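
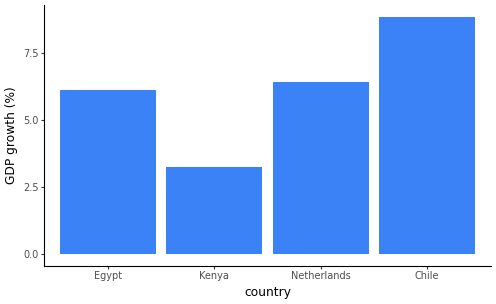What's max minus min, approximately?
≈ 6

Max Chile ≈ 9, min Kenya ≈ 3; range ≈ 6.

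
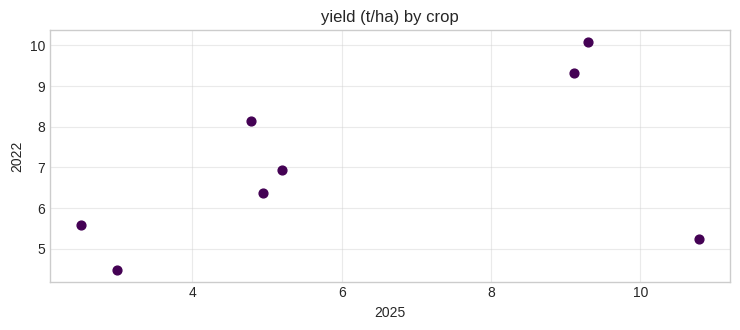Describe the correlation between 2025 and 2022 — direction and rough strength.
Points are positively correlated; moderate (|r| ≈ 0.5).

positive, moderate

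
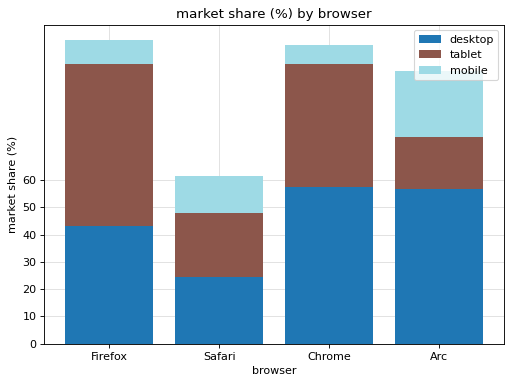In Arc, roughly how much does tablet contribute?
tablet top ≈ 80, bottom ≈ 60; segment ≈ 20.

≈ 20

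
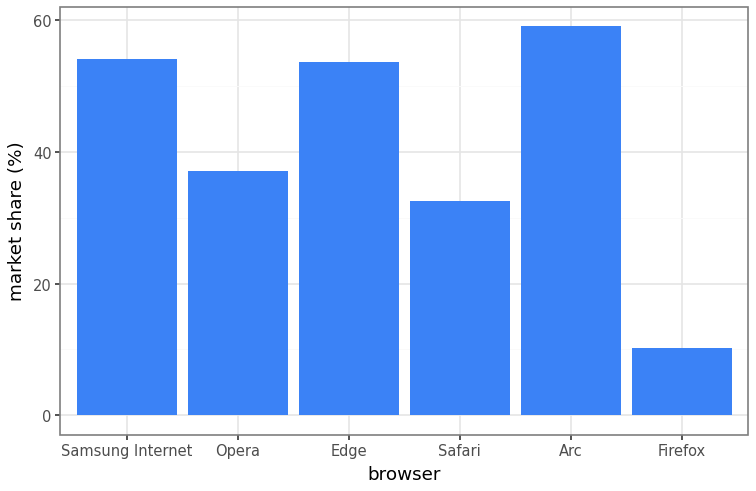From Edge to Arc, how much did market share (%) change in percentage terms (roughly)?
≈ +9.1%

Edge ≈ 55, Arc ≈ 60; (60 − 55) / 55 ≈ +9.1%.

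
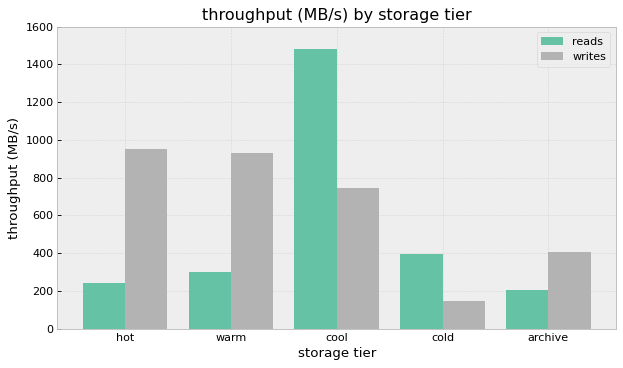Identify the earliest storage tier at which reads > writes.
cool

warm: reads ≈ 400 vs writes ≈ 1000 (not yet); cool: reads ≈ 1400 vs writes ≈ 800 (first crossover).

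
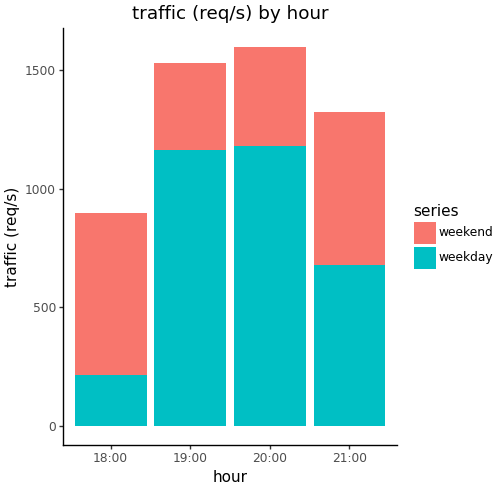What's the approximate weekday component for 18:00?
≈ 200

weekday top ≈ 200, bottom ≈ 0; segment ≈ 200.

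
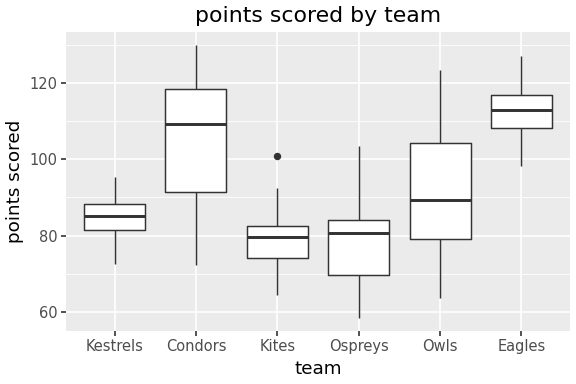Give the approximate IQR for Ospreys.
Q3 ≈ 85, Q1 ≈ 70; IQR ≈ 15.

≈ 15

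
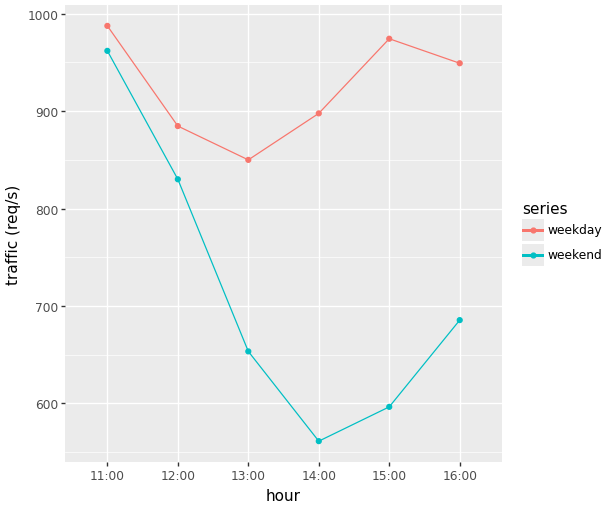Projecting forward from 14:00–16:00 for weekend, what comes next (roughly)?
Last three: 550, 600, 700 → slope ≈ 75/step → next ≈ 775.

≈ 775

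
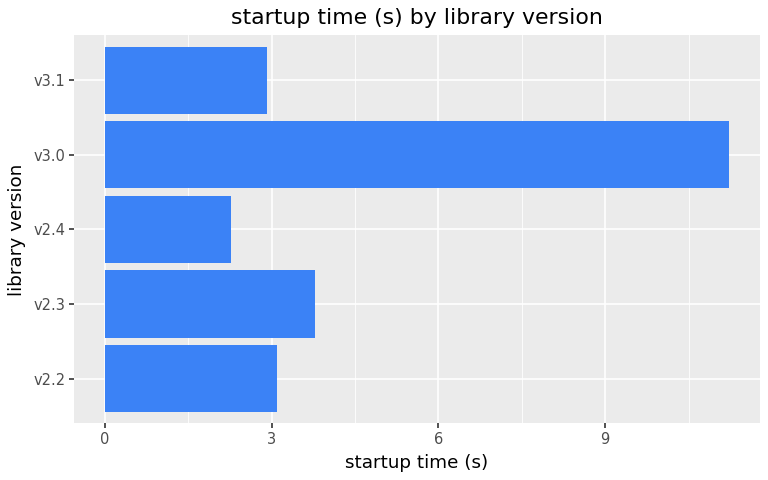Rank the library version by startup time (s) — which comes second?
Top 3: v3.0 ≈ 11, v2.3 ≈ 4, v2.2 ≈ 3.

v2.3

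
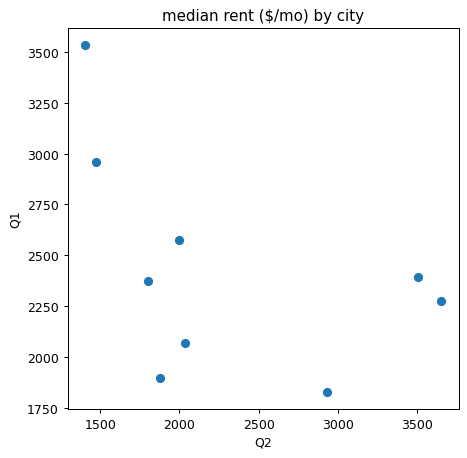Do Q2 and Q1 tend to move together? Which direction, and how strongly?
Points are negatively correlated; moderate (|r| ≈ 0.5).

negative, moderate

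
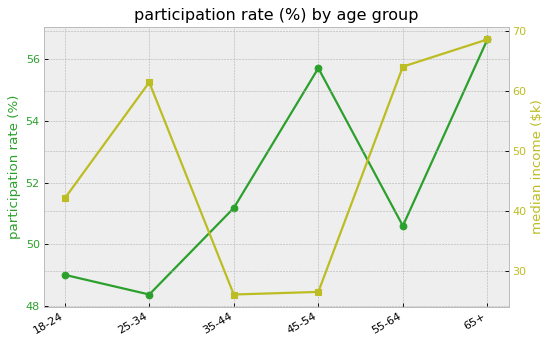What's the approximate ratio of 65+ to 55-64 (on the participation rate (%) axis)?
≈ 1.12×

65+ ≈ 57, 55-64 ≈ 51; 57/51 ≈ 1.12.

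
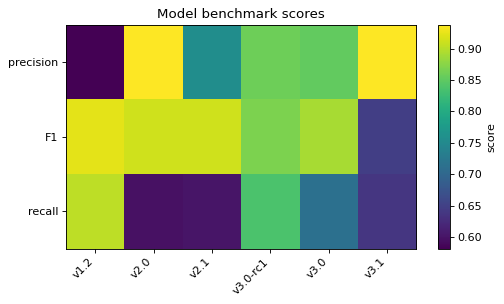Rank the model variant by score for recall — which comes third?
v3.0

Top 4 for recall: v1.2 ≈ 0.90, v3.0-rc1 ≈ 0.85, v3.0 ≈ 0.70, v3.1 ≈ 0.65.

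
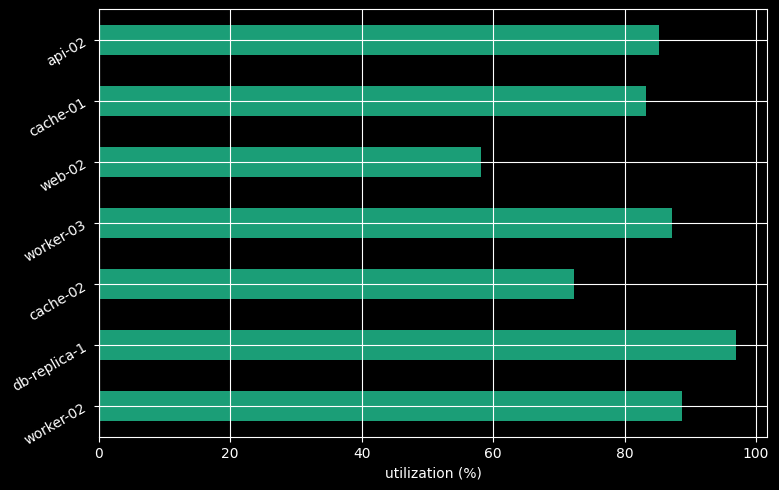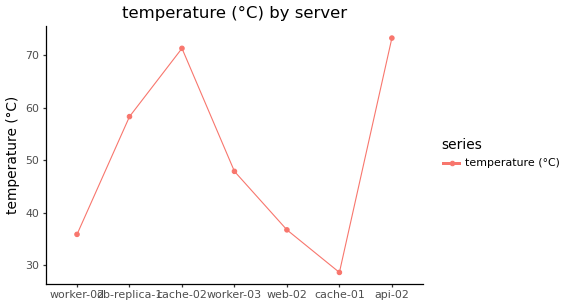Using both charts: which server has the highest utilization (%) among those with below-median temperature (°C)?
Chart 2 median temperature (°C) ≈ 50; below-median servers: worker-02, web-02, cache-01. Among those, worker-02 has the highest utilization (%) (≈ 90).

worker-02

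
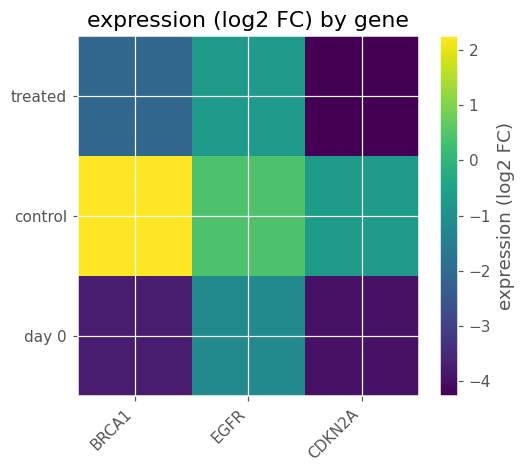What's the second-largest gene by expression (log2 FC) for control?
Top 3 for control: BRCA1 ≈ 2, EGFR ≈ 0, CDKN2A ≈ -1.

EGFR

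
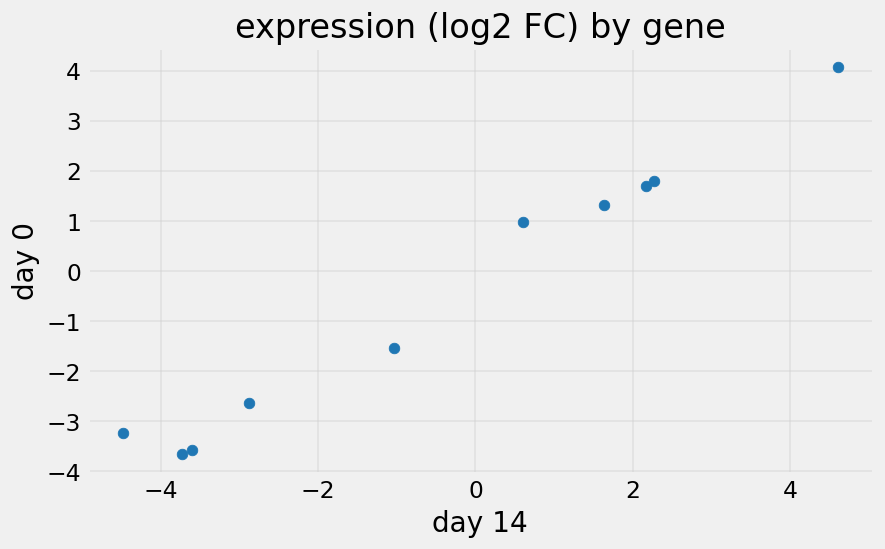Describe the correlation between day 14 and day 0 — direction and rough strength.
positive, strong

Points are positively correlated; strong (|r| ≈ 1.0).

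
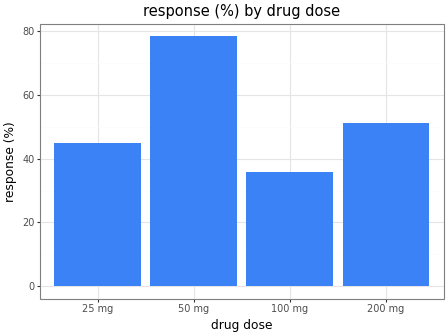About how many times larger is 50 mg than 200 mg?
50 mg ≈ 80, 200 mg ≈ 50; 80/50 ≈ 1.6.

≈ 1.6×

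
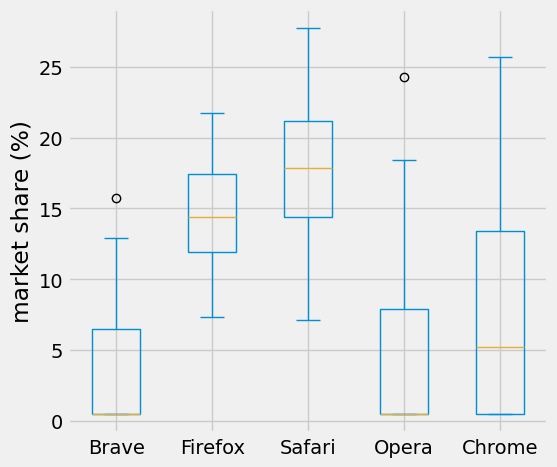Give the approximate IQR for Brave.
≈ 6

Q3 ≈ 6, Q1 ≈ 0; IQR ≈ 6.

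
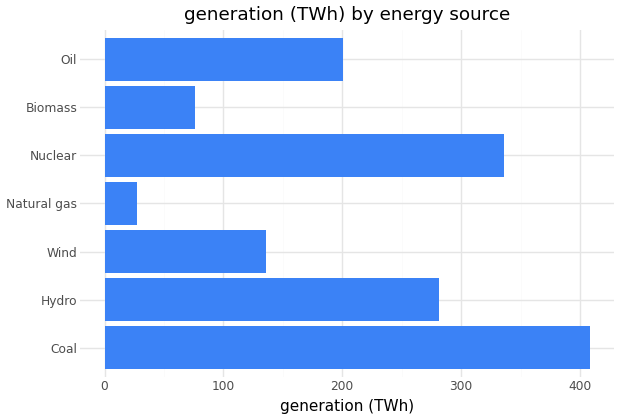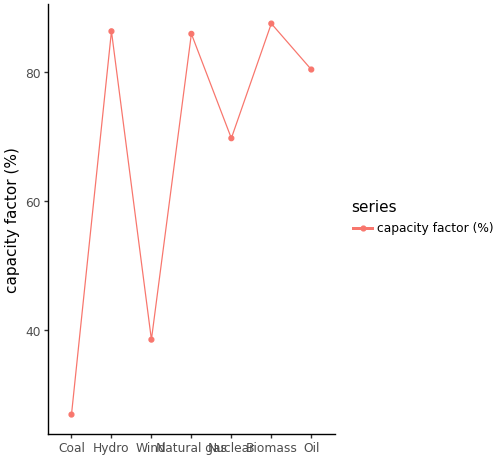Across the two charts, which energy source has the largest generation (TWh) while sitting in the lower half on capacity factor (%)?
Chart 2 median capacity factor (%) ≈ 80; below-median energy sources: Coal, Wind, Nuclear. Among those, Coal has the highest generation (TWh) (≈ 400).

Coal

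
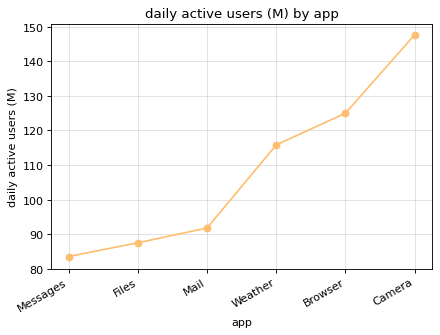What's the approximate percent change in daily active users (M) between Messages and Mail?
≈ +12.5%

Messages ≈ 80, Mail ≈ 90; (90 − 80) / 80 ≈ +12.5%.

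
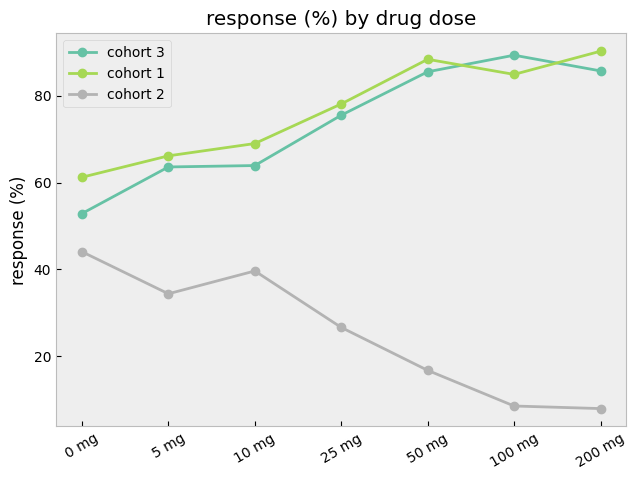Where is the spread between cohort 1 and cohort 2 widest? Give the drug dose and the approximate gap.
200 mg, ≈ 80 %

200 mg: cohort 1 ≈ 90, cohort 2 ≈ 10 → gap ≈ 80. Next-largest (100 mg) is only ≈ 70.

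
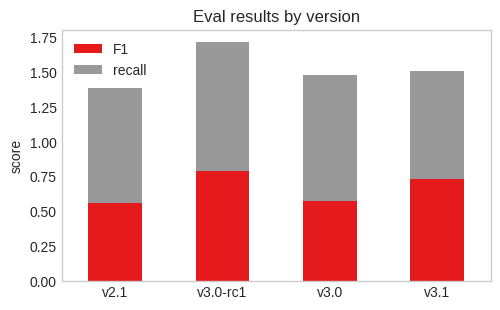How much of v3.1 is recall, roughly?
recall top ≈ 1.6, bottom ≈ 0.8; segment ≈ 0.8.

≈ 0.8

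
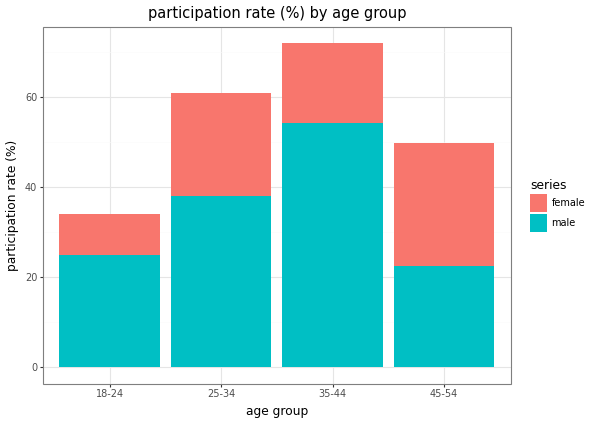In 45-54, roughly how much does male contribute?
male top ≈ 20, bottom ≈ 0; segment ≈ 20.

≈ 20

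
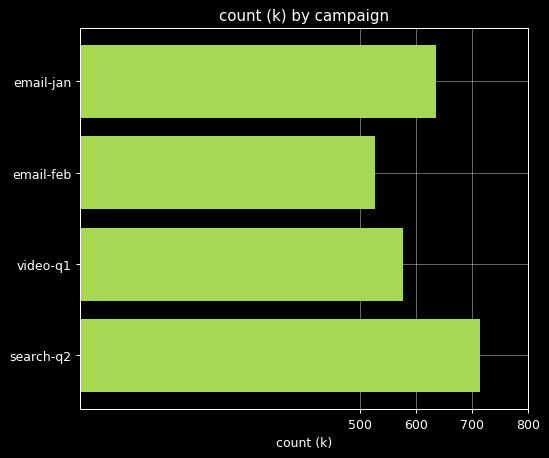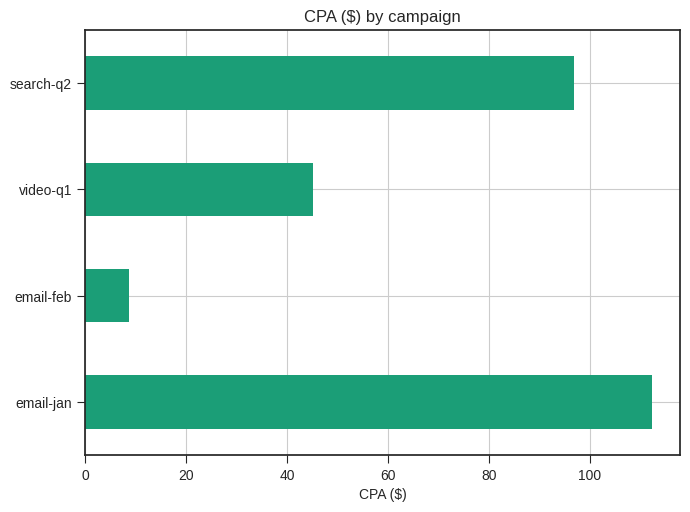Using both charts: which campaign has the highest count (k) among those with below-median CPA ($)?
video-q1

Chart 2 median CPA ($) ≈ 80; below-median campaigns: email-feb, video-q1. Among those, video-q1 has the highest count (k) (≈ 600).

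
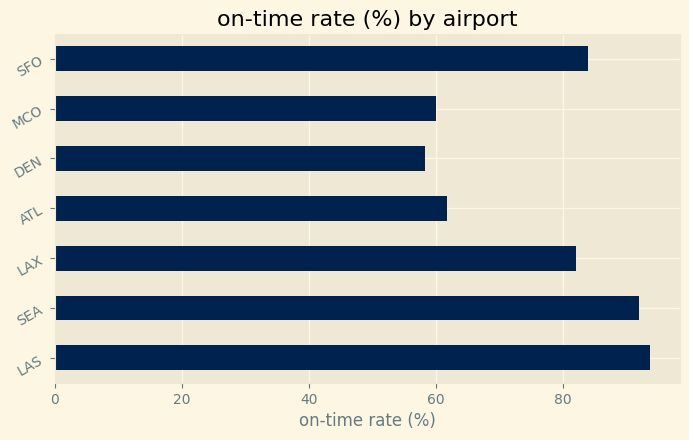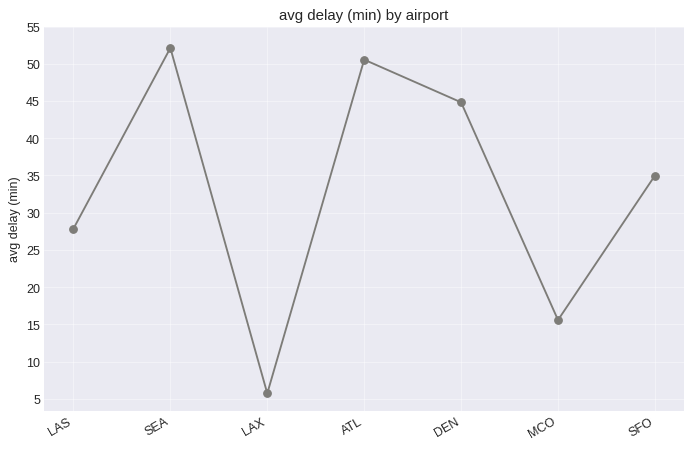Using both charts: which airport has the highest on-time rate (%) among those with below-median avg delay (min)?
LAS

Chart 2 median avg delay (min) ≈ 35; below-median airports: LAS, LAX, MCO. Among those, LAS has the highest on-time rate (%) (≈ 90).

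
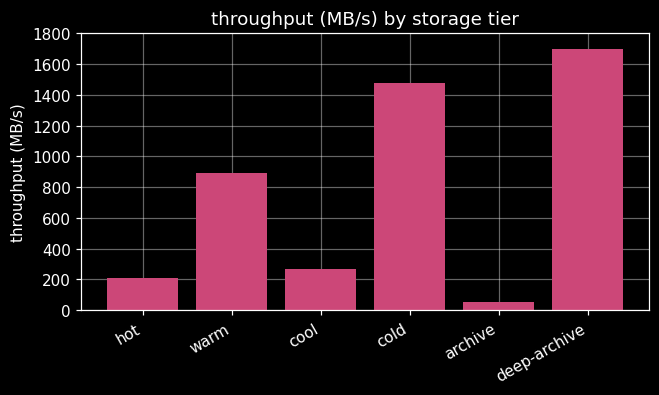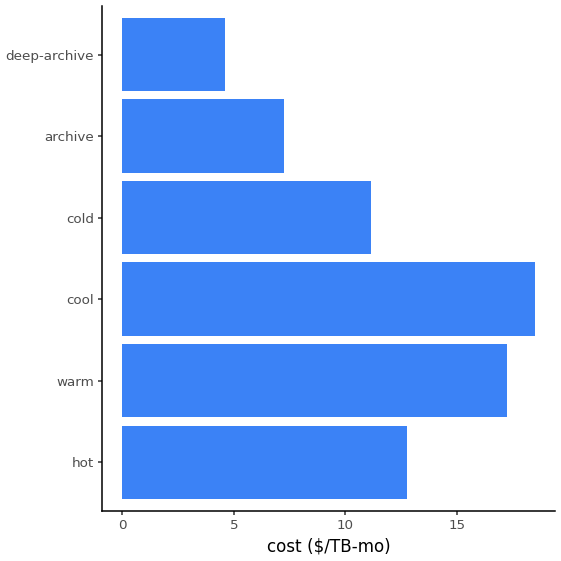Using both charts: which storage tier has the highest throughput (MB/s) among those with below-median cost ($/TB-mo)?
Chart 2 median cost ($/TB-mo) ≈ 12; below-median storage tiers: cold, archive, deep-archive. Among those, deep-archive has the highest throughput (MB/s) (≈ 1600).

deep-archive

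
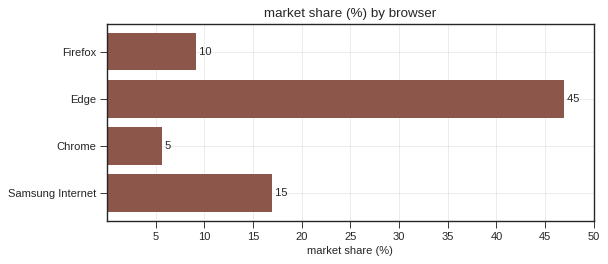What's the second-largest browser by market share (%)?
Top 3: Edge ≈ 45, Samsung Internet ≈ 15, Firefox ≈ 10.

Samsung Internet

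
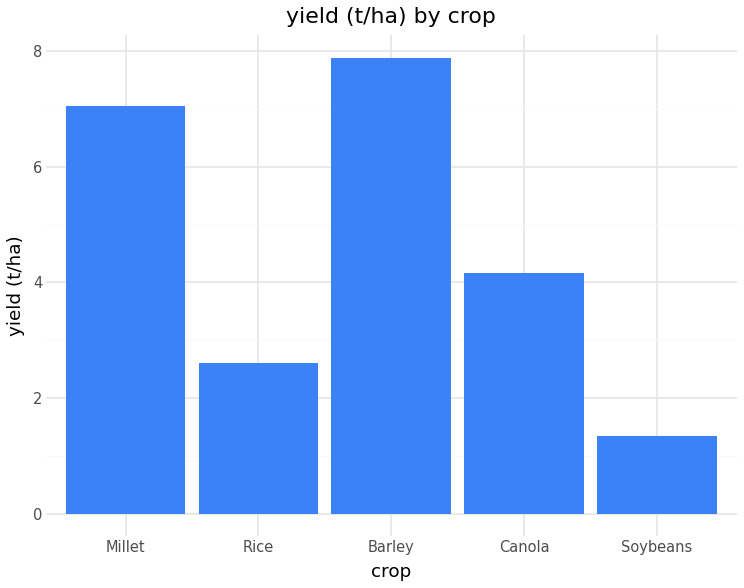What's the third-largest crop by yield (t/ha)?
Canola

Top 4: Barley ≈ 8, Millet ≈ 7, Canola ≈ 4, Rice ≈ 3.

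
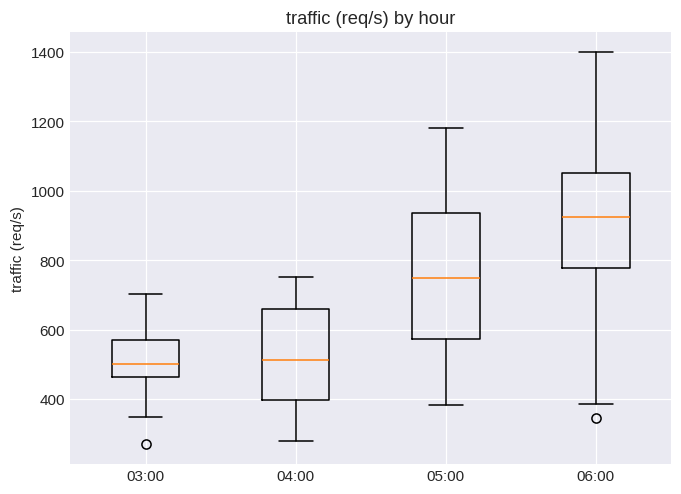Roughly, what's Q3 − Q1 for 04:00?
≈ 250

Q3 ≈ 650, Q1 ≈ 400; IQR ≈ 250.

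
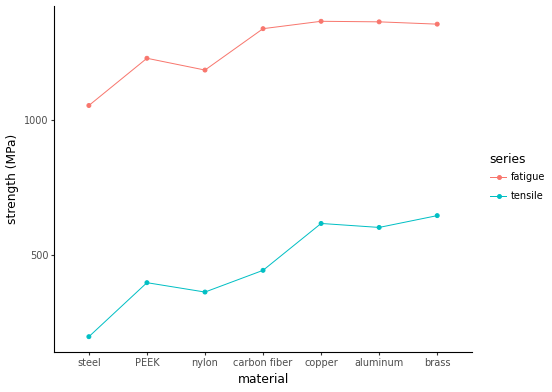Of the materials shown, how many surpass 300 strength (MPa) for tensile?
6

Above 300: PEEK, nylon, carbon fiber, copper, aluminum, brass.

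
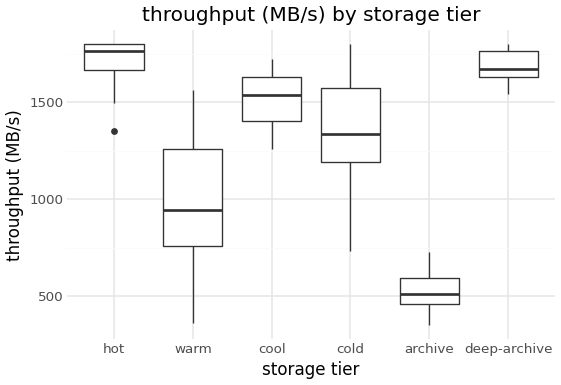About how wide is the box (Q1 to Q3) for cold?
≈ 400

Q3 ≈ 1600, Q1 ≈ 1200; IQR ≈ 400.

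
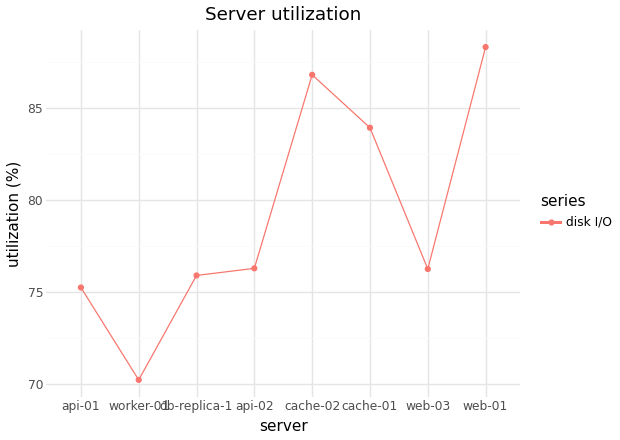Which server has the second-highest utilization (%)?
cache-02

Top 3: web-01 ≈ 88, cache-02 ≈ 86, cache-01 ≈ 84.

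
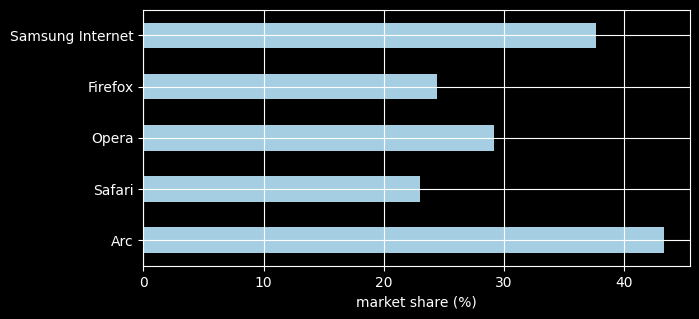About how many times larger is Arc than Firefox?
Arc ≈ 45, Firefox ≈ 25; 45/25 ≈ 1.8.

≈ 1.8×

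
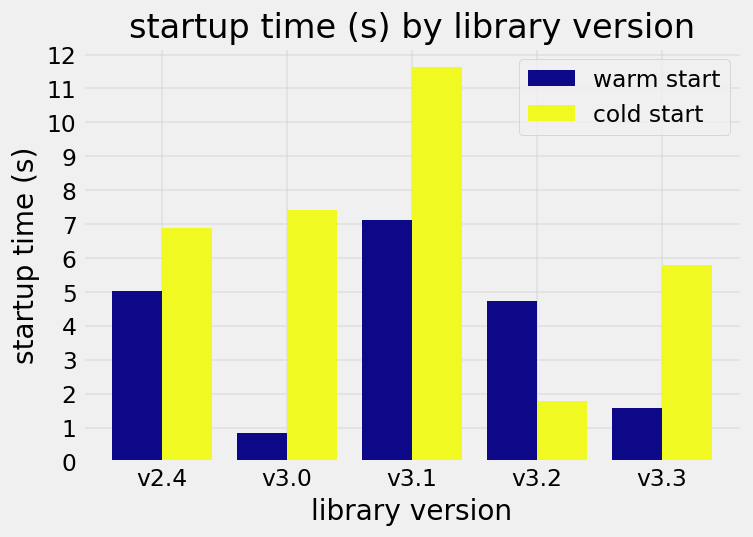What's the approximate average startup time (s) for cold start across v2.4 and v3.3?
≈ 6

(7 + 6) / 2 ≈ 6.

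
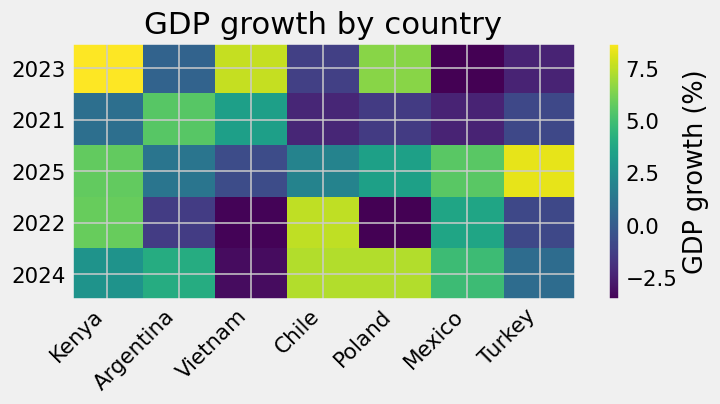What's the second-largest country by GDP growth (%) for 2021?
Vietnam

Top 3 for 2021: Argentina ≈ 6, Vietnam ≈ 4, Kenya ≈ 0.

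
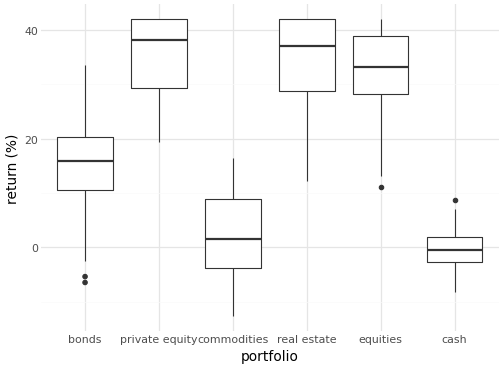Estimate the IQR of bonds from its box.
≈ 10

Q3 ≈ 20, Q1 ≈ 10; IQR ≈ 10.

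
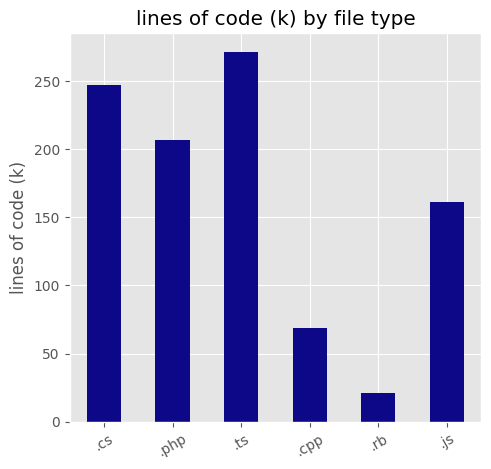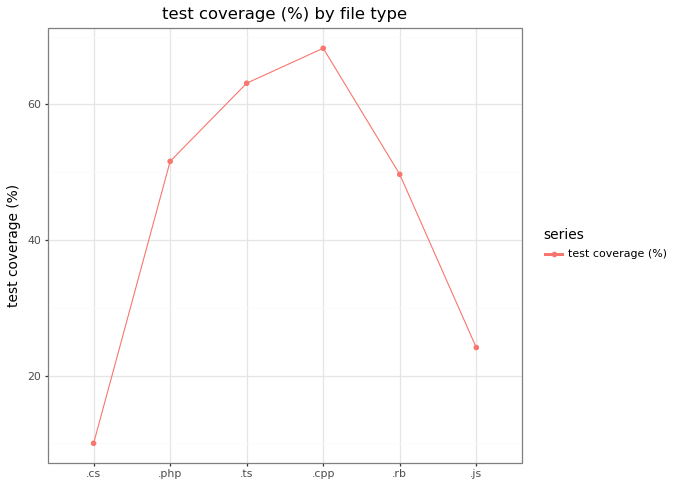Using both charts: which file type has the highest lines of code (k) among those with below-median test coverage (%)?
.cs

Chart 2 median test coverage (%) ≈ 50; below-median file types: .cs, .rb, .js. Among those, .cs has the highest lines of code (k) (≈ 250).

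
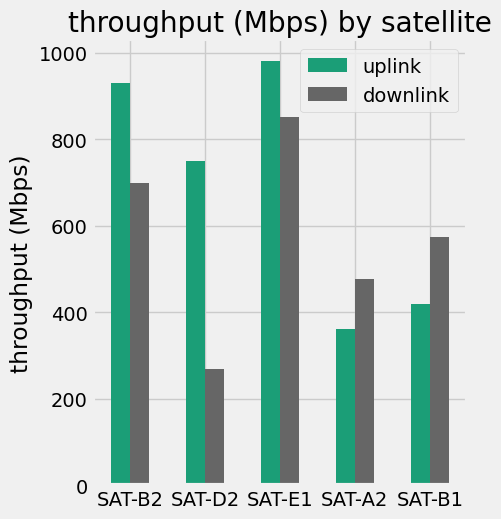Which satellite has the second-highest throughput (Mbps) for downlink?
SAT-B2

Top 3 for downlink: SAT-E1 ≈ 900, SAT-B2 ≈ 700, SAT-B1 ≈ 600.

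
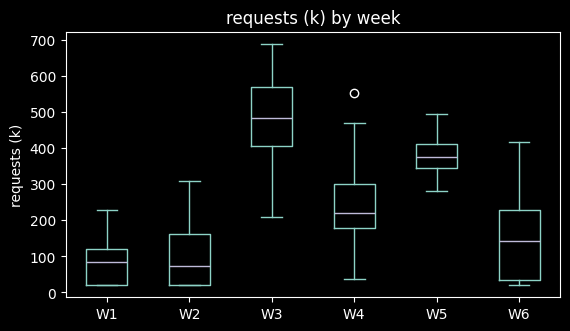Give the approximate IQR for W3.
Q3 ≈ 550, Q1 ≈ 400; IQR ≈ 150.

≈ 150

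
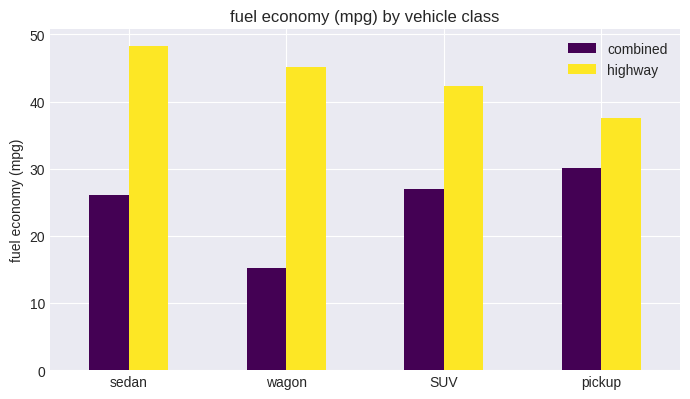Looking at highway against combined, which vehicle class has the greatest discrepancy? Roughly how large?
wagon: highway ≈ 45, combined ≈ 15 → gap ≈ 30. Next-largest (sedan) is only ≈ 25.

wagon, ≈ 30 mpg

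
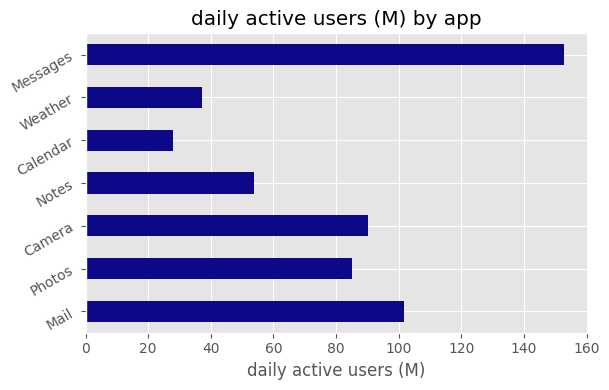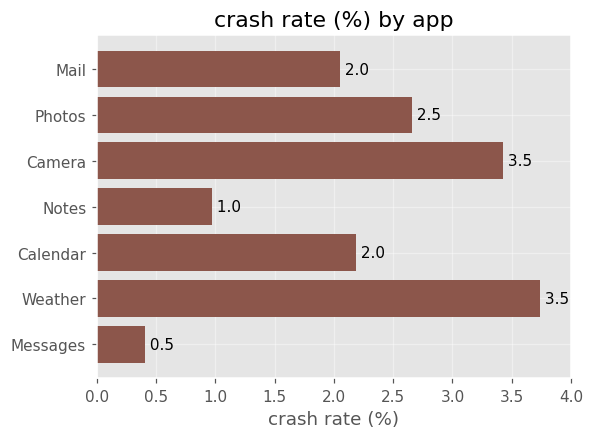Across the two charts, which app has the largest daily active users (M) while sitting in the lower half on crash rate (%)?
Messages

Chart 2 median crash rate (%) ≈ 2; below-median apps: Mail, Notes, Messages. Among those, Messages has the highest daily active users (M) (≈ 160).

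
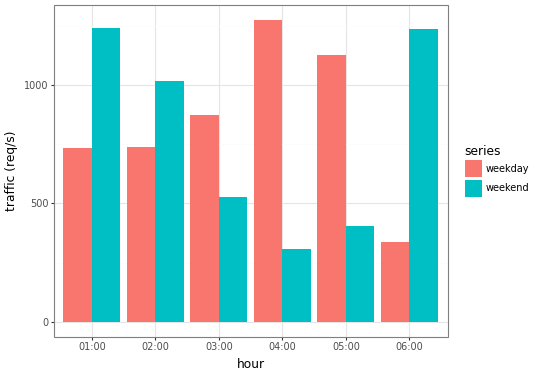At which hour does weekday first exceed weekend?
02:00: weekday ≈ 800 vs weekend ≈ 1000 (not yet); 03:00: weekday ≈ 800 vs weekend ≈ 600 (first crossover).

03:00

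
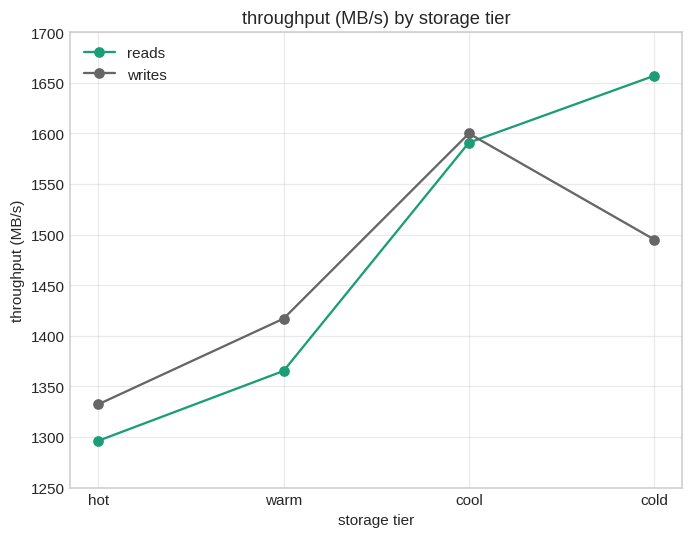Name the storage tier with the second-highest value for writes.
cold

Top 3 for writes: cool ≈ 1600, cold ≈ 1500, warm ≈ 1400.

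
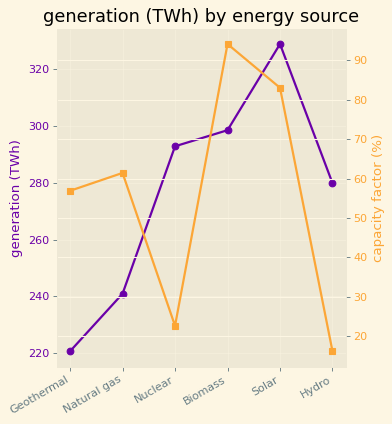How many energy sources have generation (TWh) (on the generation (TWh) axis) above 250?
4

Above 250: Nuclear, Biomass, Solar, Hydro.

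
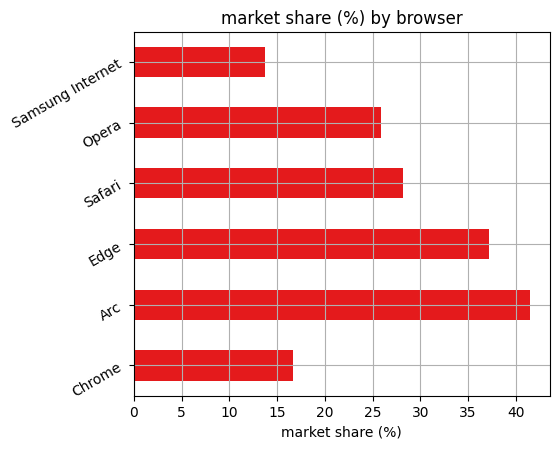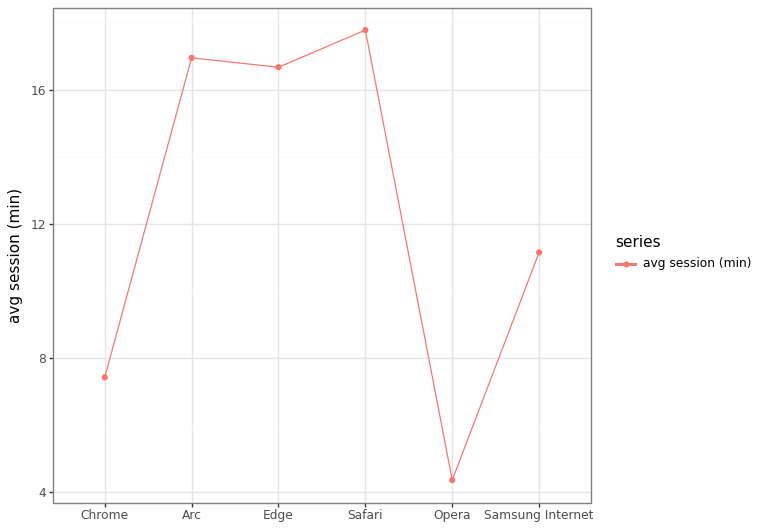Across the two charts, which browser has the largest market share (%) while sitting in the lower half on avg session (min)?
Chart 2 median avg session (min) ≈ 14; below-median browsers: Chrome, Opera, Samsung Internet. Among those, Opera has the highest market share (%) (≈ 25).

Opera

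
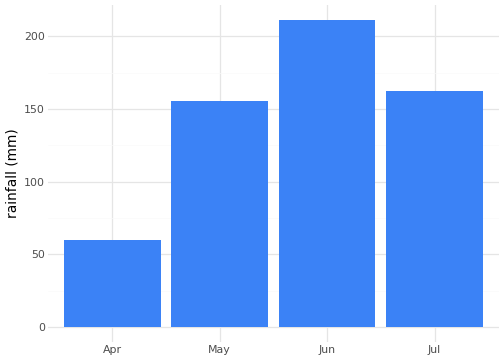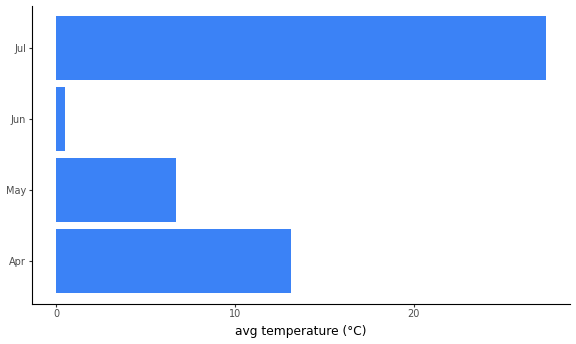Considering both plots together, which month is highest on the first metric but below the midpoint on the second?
Chart 2 median avg temperature (°C) ≈ 10; below-median months: May, Jun. Among those, Jun has the highest rainfall (mm) (≈ 220).

Jun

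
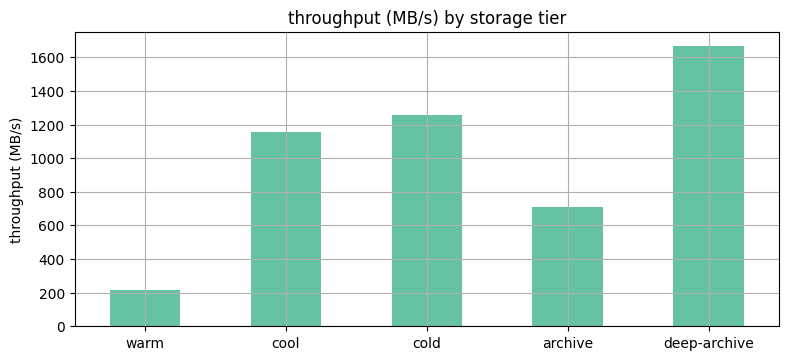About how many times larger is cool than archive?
cool ≈ 1200, archive ≈ 800; 1200/800 ≈ 1.5.

≈ 1.5×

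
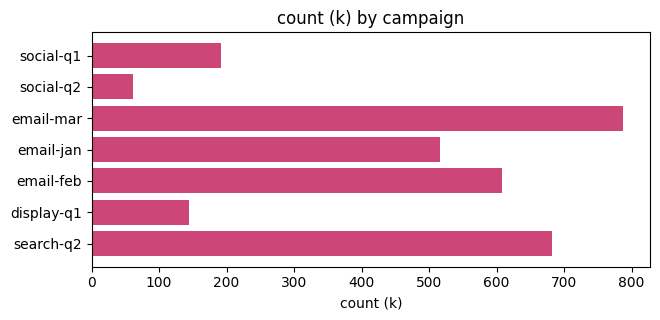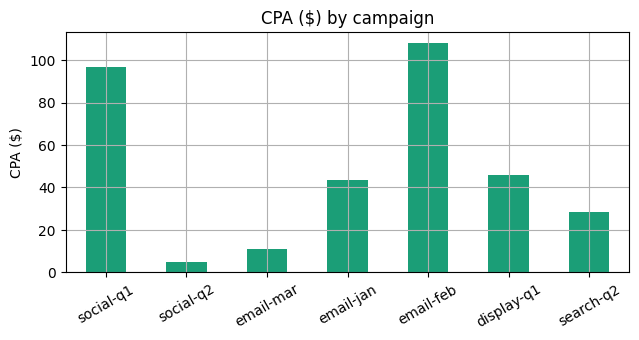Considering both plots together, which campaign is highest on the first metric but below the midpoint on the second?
email-mar

Chart 2 median CPA ($) ≈ 40; below-median campaigns: social-q2, email-mar, search-q2. Among those, email-mar has the highest count (k) (≈ 800).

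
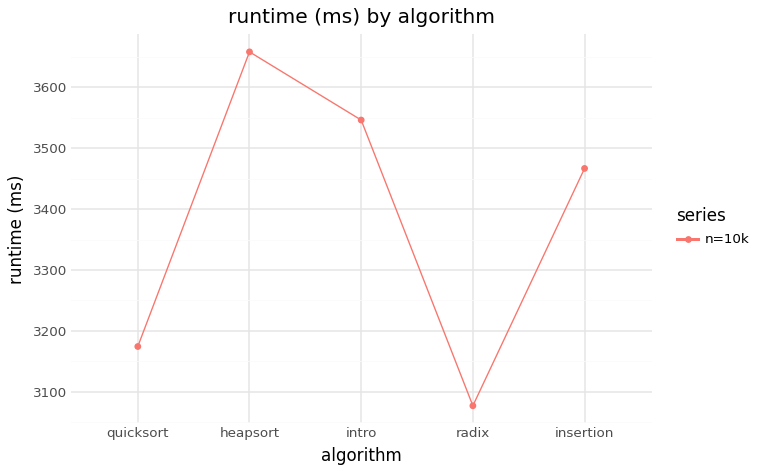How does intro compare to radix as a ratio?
intro ≈ 3550, radix ≈ 3100; 3550/3100 ≈ 1.15.

≈ 1.15×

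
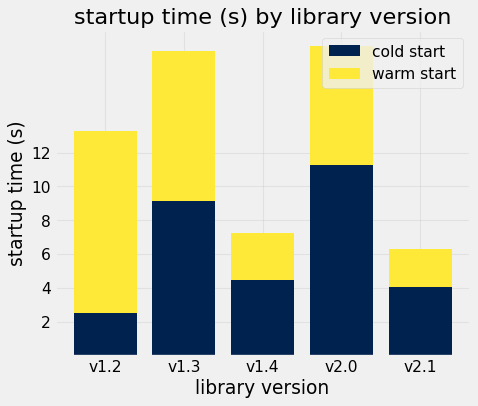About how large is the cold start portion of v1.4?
cold start top ≈ 4, bottom ≈ 0; segment ≈ 4.

≈ 4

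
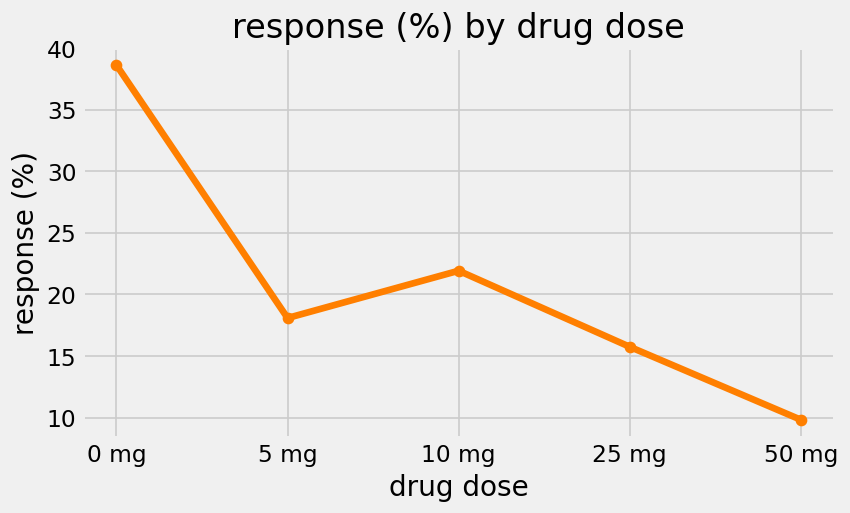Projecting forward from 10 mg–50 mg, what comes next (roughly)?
Last three: 20, 15, 10 → slope ≈ -5/step → next ≈ 5.

≈ 5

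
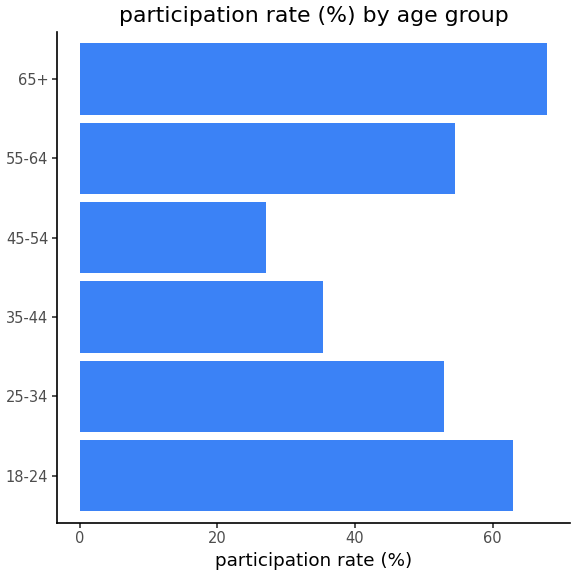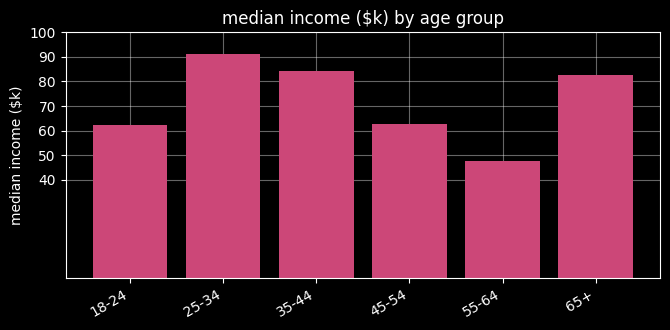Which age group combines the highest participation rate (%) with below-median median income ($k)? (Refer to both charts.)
18-24

Chart 2 median median income ($k) ≈ 70; below-median age groups: 18-24, 45-54, 55-64. Among those, 18-24 has the highest participation rate (%) (≈ 60).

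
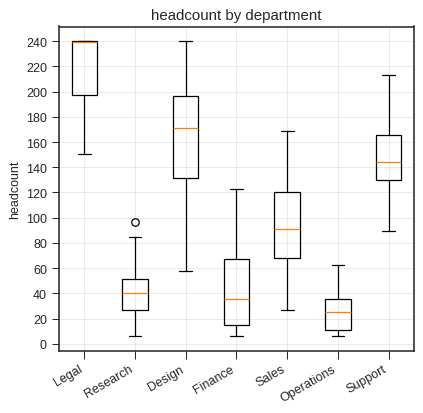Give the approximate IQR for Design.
≈ 60

Q3 ≈ 200, Q1 ≈ 140; IQR ≈ 60.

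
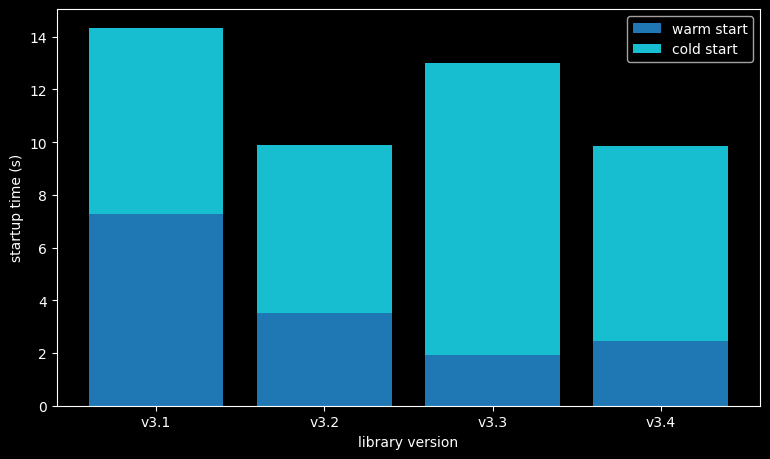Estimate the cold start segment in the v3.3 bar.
cold start top ≈ 14, bottom ≈ 2; segment ≈ 12.

≈ 12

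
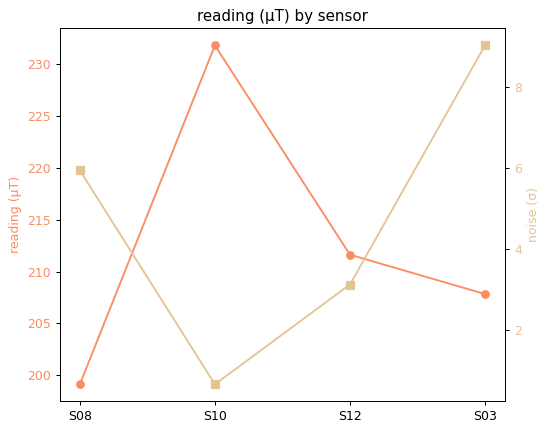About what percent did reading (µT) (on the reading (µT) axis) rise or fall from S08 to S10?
≈ +15%

S08 ≈ 200, S10 ≈ 230; (230 − 200) / 200 ≈ +15%.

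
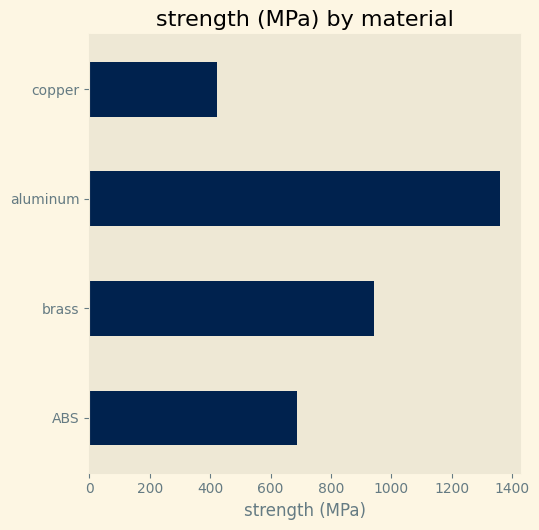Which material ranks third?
Top 4: aluminum ≈ 1400, brass ≈ 1000, ABS ≈ 600, copper ≈ 400.

ABS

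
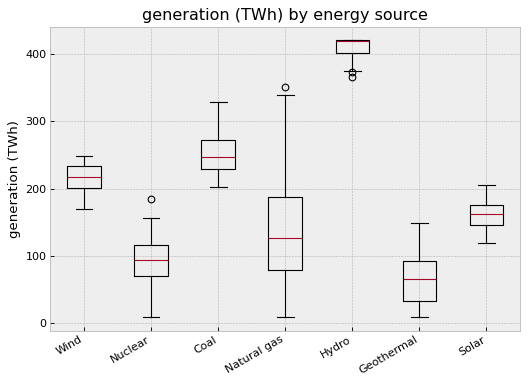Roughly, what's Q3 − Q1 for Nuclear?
≈ 50

Q3 ≈ 100, Q1 ≈ 50; IQR ≈ 50.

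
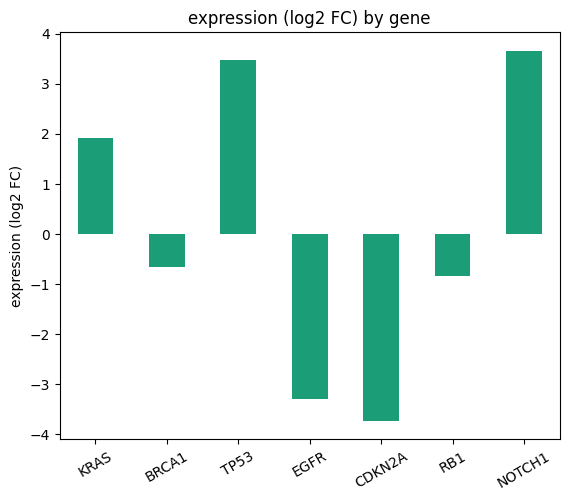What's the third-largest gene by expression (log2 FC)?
KRAS

Top 4: NOTCH1 ≈ 4, TP53 ≈ 3, KRAS ≈ 2, BRCA1 ≈ -1.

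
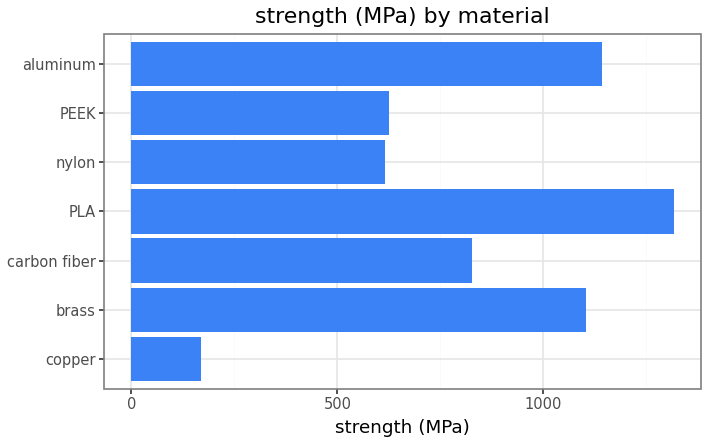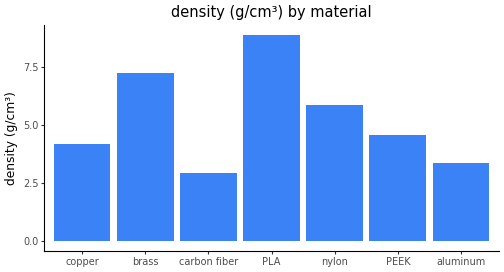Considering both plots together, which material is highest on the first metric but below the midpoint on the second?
Chart 2 median density (g/cm³) ≈ 5; below-median materials: copper, carbon fiber, aluminum. Among those, aluminum has the highest strength (MPa) (≈ 1200).

aluminum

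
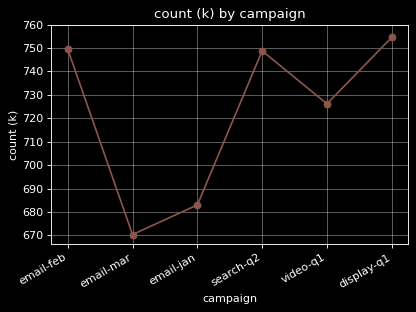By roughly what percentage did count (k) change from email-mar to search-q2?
email-mar ≈ 670, search-q2 ≈ 750; (750 − 670) / 670 ≈ +11.9%.

≈ +11.9%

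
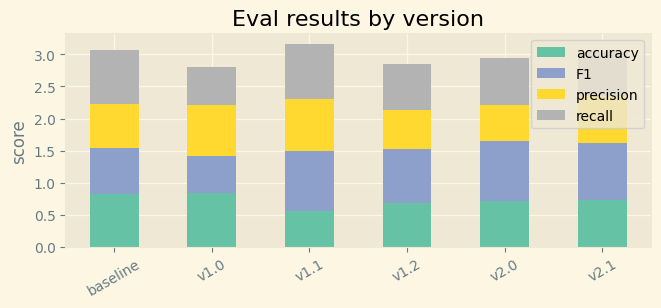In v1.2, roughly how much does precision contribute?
precision top ≈ 2.0, bottom ≈ 1.5; segment ≈ 0.5.

≈ 0.5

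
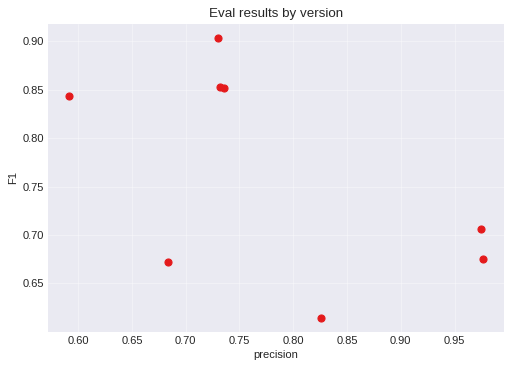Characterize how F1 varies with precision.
Points are negatively correlated; moderate (|r| ≈ 0.5).

negative, moderate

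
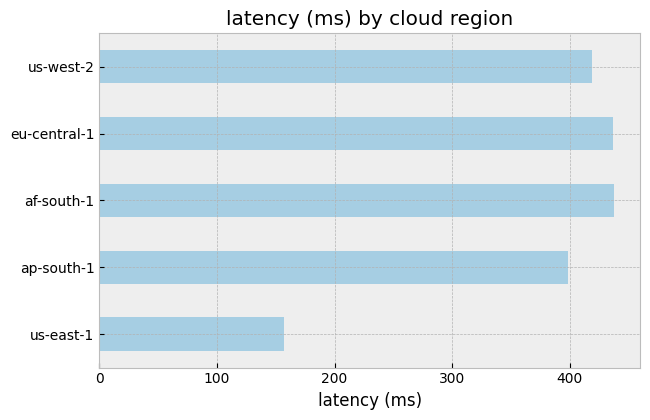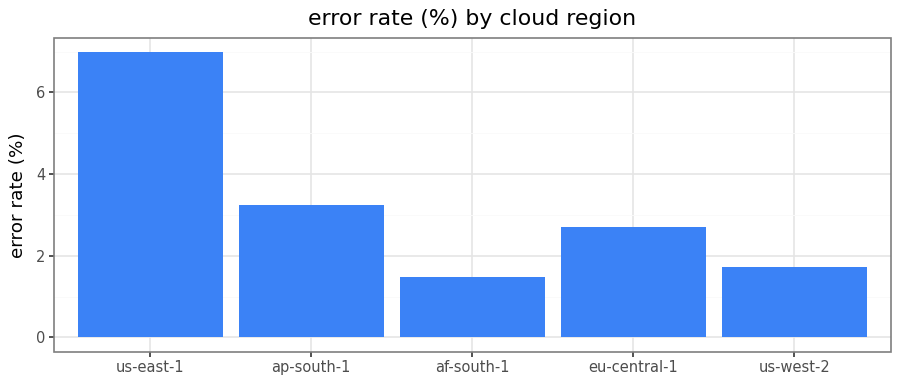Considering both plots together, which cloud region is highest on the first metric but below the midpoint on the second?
af-south-1

Chart 2 median error rate (%) ≈ 3; below-median cloud regions: af-south-1, us-west-2. Among those, af-south-1 has the highest latency (ms) (≈ 450).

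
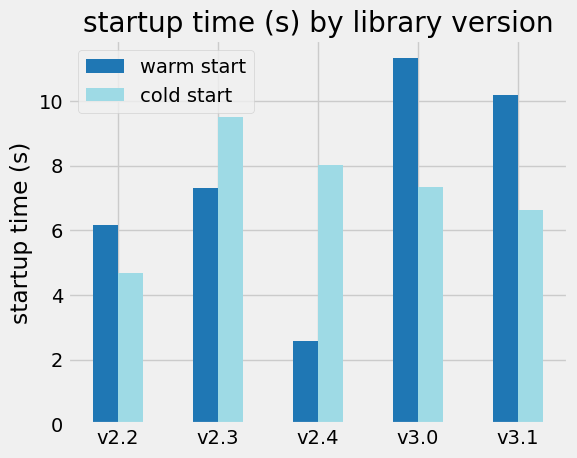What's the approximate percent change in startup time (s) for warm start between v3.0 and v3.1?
v3.0 ≈ 11, v3.1 ≈ 10; (10 − 11) / 11 ≈ -9.1%.

≈ -9.1%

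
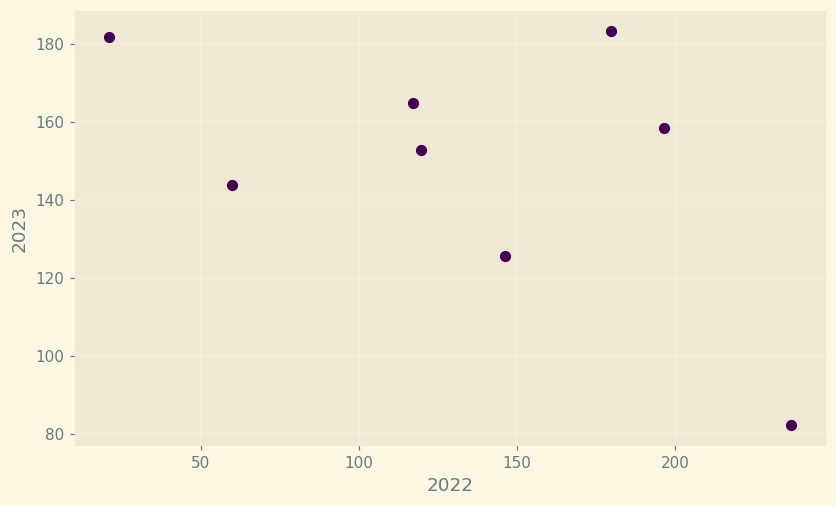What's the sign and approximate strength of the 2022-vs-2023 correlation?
Points are negatively correlated; moderate (|r| ≈ 0.5).

negative, moderate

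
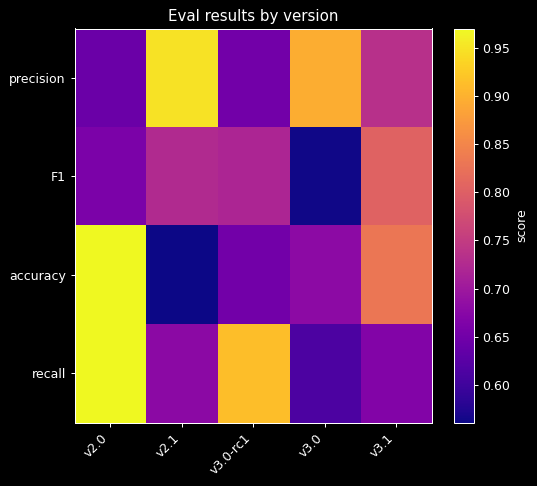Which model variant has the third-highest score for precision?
Top 4 for precision: v2.1 ≈ 0.95, v3.0 ≈ 0.90, v3.1 ≈ 0.75, v3.0-rc1 ≈ 0.65.

v3.1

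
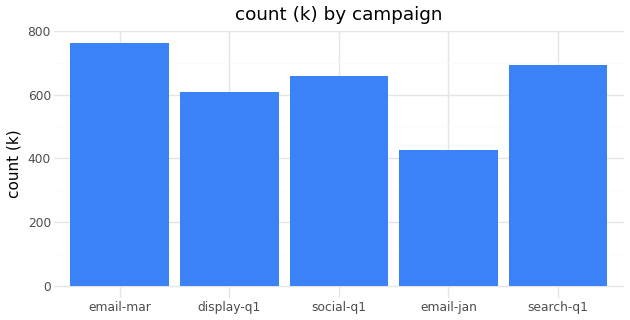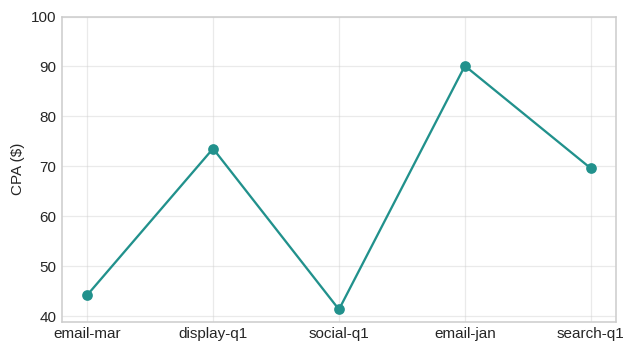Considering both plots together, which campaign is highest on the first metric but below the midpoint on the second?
email-mar

Chart 2 median CPA ($) ≈ 70; below-median campaigns: email-mar, social-q1. Among those, email-mar has the highest count (k) (≈ 800).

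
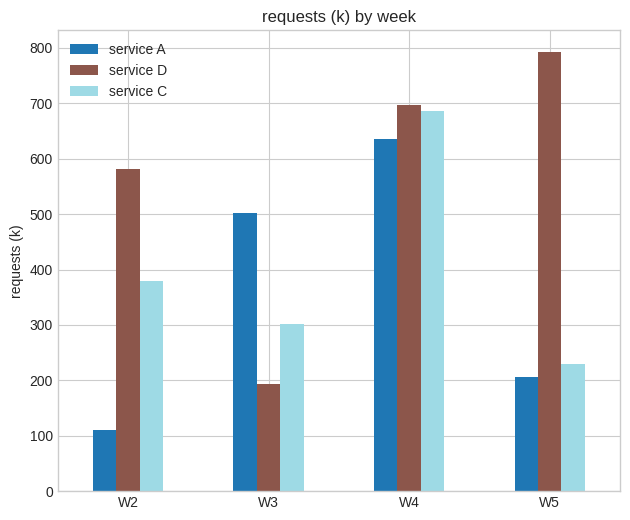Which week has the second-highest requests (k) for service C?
W2

Top 3 for service C: W4 ≈ 700, W2 ≈ 400, W3 ≈ 300.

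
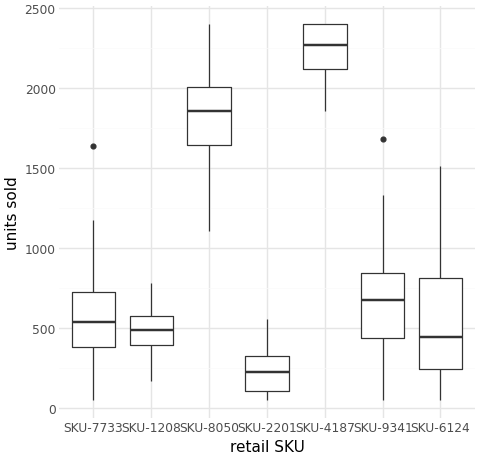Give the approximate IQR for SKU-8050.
≈ 400

Q3 ≈ 2000, Q1 ≈ 1600; IQR ≈ 400.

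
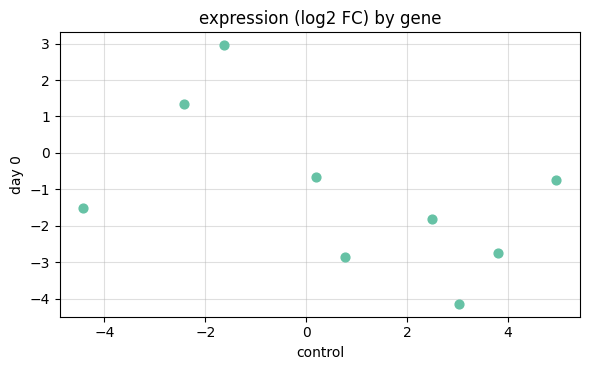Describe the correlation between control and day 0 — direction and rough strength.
Points are negatively correlated; moderate (|r| ≈ 0.5).

negative, moderate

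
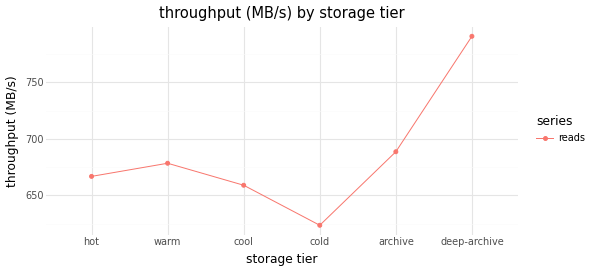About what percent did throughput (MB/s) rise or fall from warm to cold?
≈ -8.8%

warm ≈ 680, cold ≈ 620; (620 − 680) / 680 ≈ -8.8%.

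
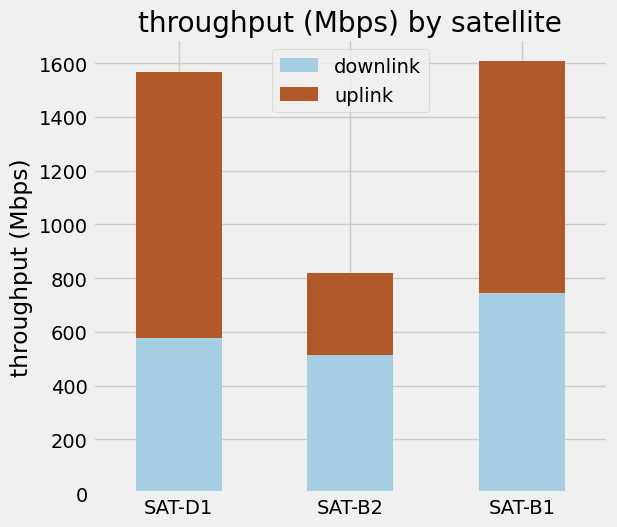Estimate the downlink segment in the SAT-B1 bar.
downlink top ≈ 800, bottom ≈ 0; segment ≈ 800.

≈ 800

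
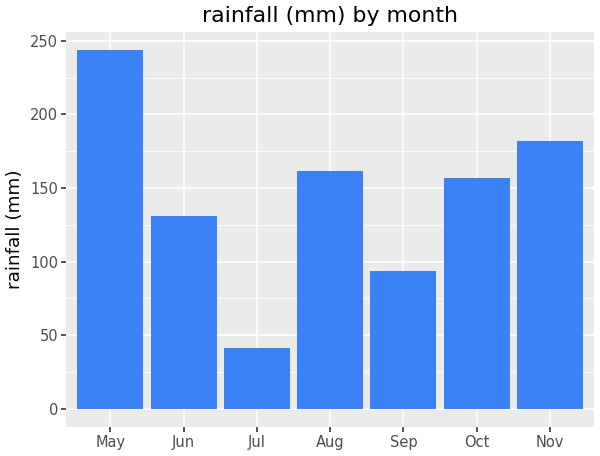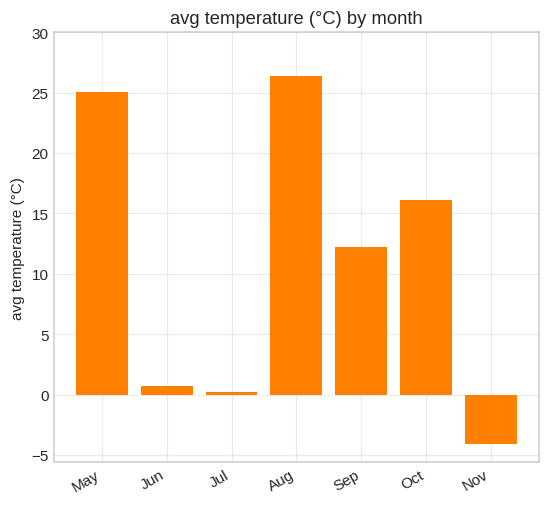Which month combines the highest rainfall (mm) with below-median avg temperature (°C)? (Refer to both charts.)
Nov

Chart 2 median avg temperature (°C) ≈ 10; below-median months: Jun, Jul, Nov. Among those, Nov has the highest rainfall (mm) (≈ 175).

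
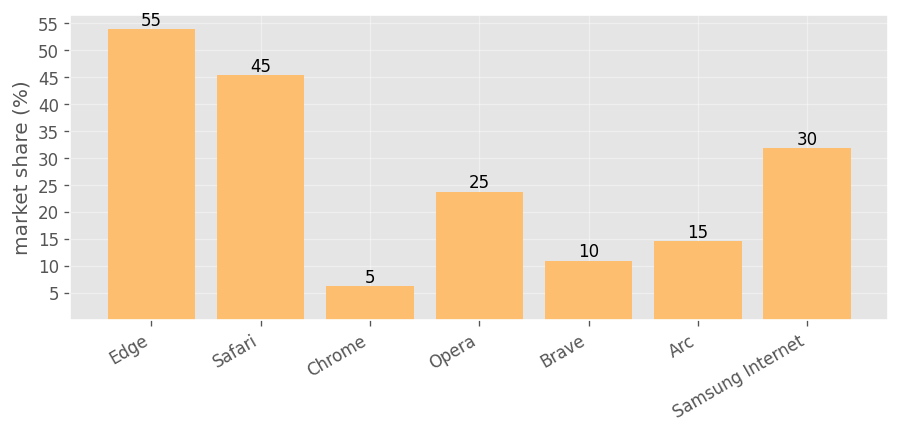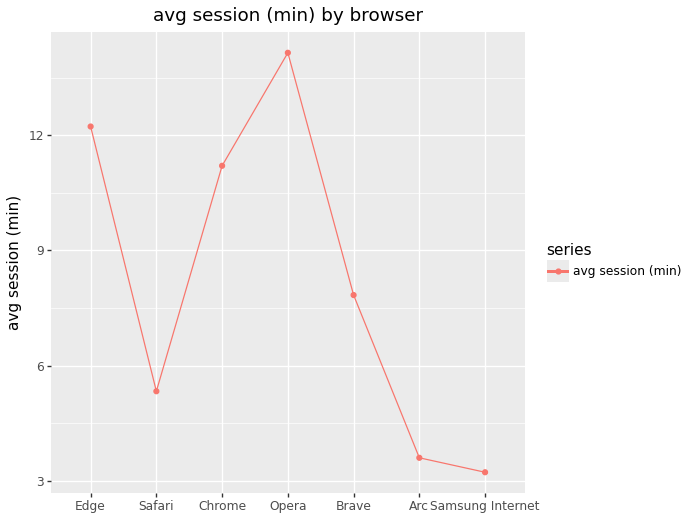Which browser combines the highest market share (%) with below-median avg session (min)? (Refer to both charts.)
Chart 2 median avg session (min) ≈ 8; below-median browsers: Safari, Arc, Samsung Internet. Among those, Safari has the highest market share (%) (≈ 45).

Safari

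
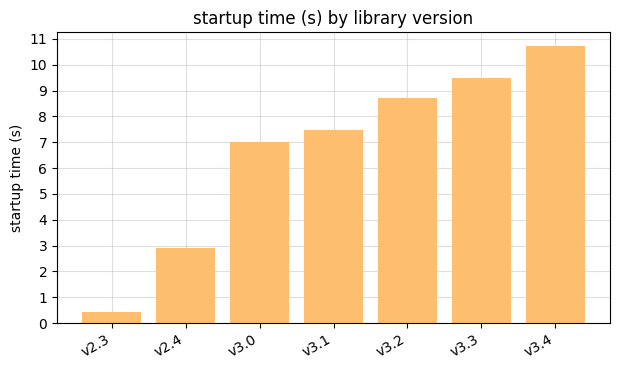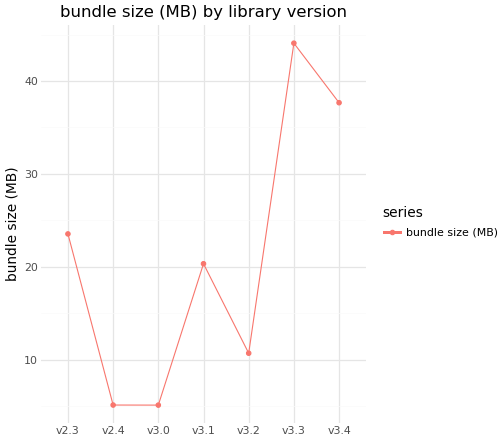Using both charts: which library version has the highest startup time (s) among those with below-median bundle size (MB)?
Chart 2 median bundle size (MB) ≈ 20; below-median library versions: v2.4, v3.0, v3.2. Among those, v3.2 has the highest startup time (s) (≈ 9).

v3.2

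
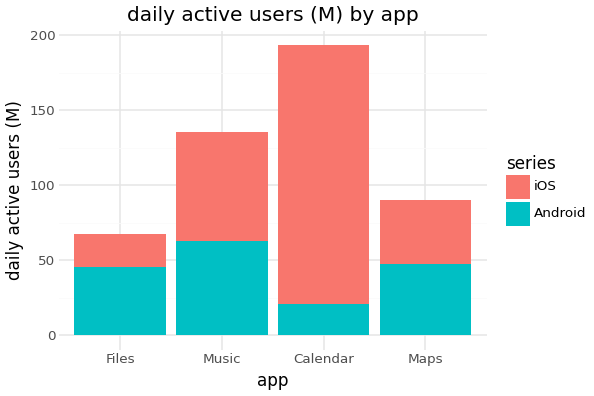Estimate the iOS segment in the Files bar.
iOS top ≈ 60, bottom ≈ 40; segment ≈ 20.

≈ 20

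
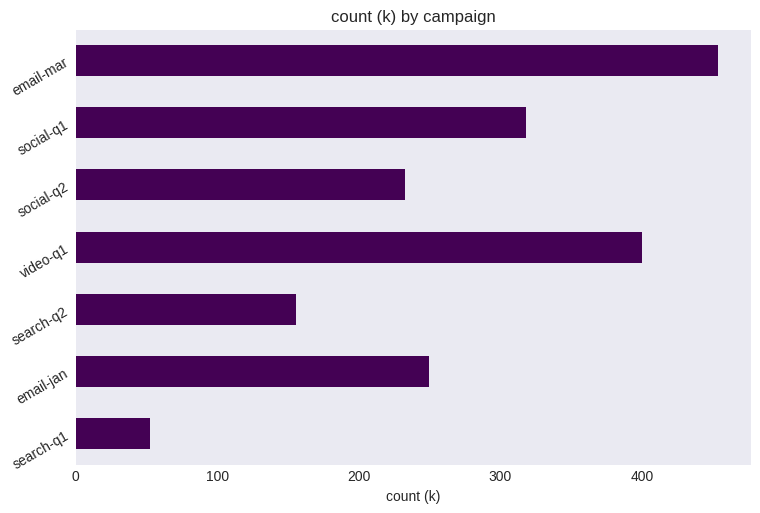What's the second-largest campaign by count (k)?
Top 3: email-mar ≈ 450, video-q1 ≈ 400, social-q1 ≈ 300.

video-q1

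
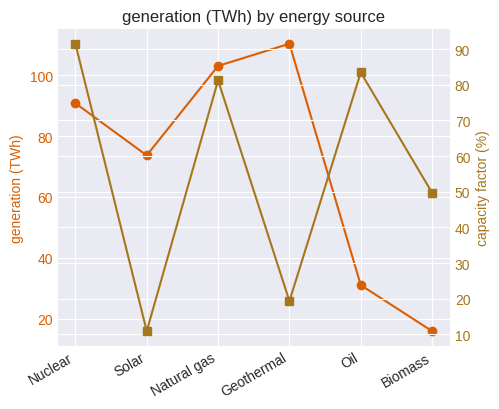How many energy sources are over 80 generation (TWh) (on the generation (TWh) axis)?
Above 80: Nuclear, Natural gas, Geothermal.

3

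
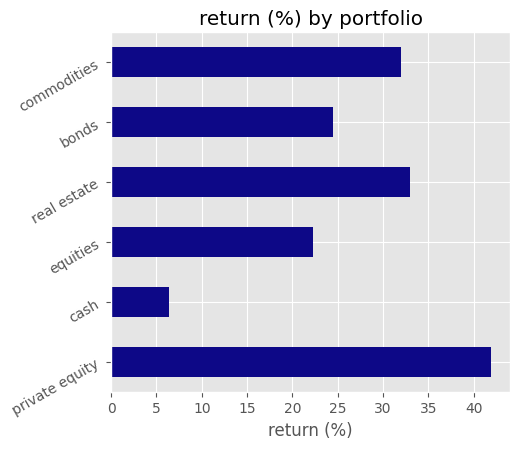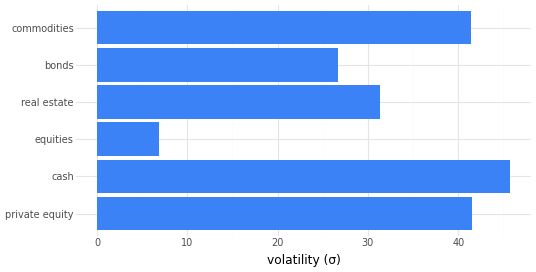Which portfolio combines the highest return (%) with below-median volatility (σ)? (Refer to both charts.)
real estate

Chart 2 median volatility (σ) ≈ 35; below-median portfolios: equities, real estate, bonds. Among those, real estate has the highest return (%) (≈ 35).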